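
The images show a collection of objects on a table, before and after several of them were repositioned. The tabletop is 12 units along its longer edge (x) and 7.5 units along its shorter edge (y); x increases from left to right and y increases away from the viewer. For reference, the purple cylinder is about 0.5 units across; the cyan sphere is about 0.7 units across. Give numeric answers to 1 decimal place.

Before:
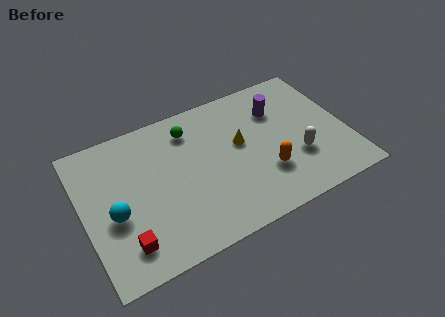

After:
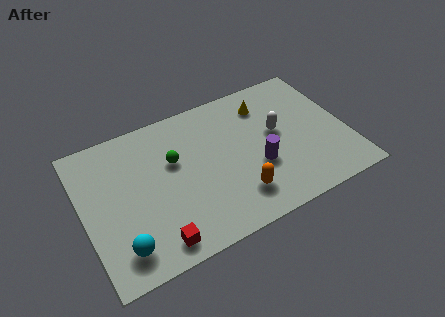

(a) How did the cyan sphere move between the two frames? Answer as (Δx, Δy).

(0.1, -1.7)

From the two frames, the cyan sphere sits at roughly (1.3, 3.1) before and (1.4, 1.4) after.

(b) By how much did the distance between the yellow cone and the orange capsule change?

+2.4

They were about 2.2 units apart before and 4.6 after — 2.4 units further apart.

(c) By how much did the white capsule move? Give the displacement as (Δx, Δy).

(-0.7, 1.7)

The white capsule started near (9.6, 2.5) and ended near (8.9, 4.2).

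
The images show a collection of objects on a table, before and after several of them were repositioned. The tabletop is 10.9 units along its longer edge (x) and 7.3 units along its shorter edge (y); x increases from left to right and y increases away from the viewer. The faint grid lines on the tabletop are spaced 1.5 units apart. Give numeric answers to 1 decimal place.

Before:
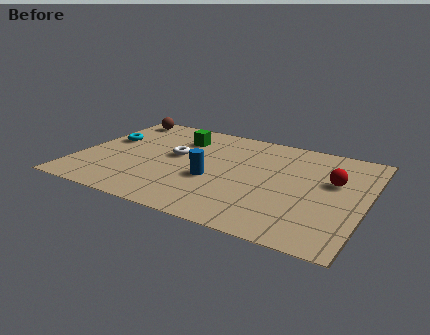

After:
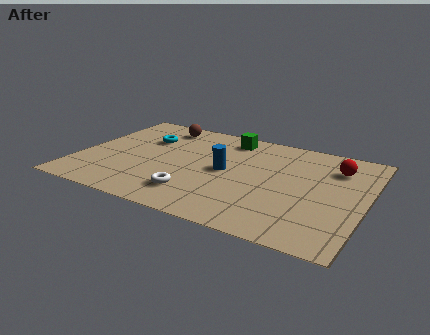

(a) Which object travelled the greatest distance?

the white torus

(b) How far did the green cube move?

1.9

The green cube moved from about (3.6, 5.5) to (5.4, 6.2), a distance of √(1.8² + 0.7²) ≈ 1.9.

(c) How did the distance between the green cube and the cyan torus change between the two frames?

+0.4

The distance was about 2.9 in the first image and 3.3 in the second, so they moved 0.4 units further apart.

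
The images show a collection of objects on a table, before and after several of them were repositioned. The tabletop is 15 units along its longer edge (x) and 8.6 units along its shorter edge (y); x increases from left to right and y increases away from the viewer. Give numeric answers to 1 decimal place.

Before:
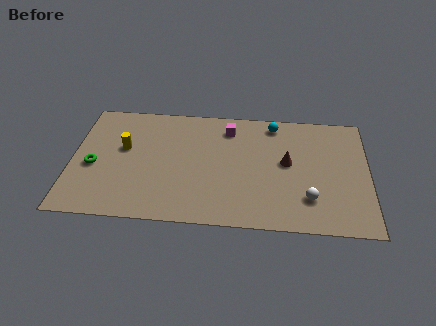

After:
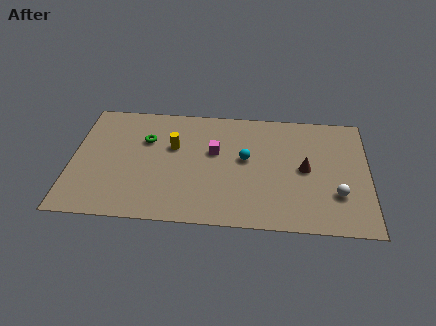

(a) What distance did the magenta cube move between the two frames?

1.9

The magenta cube was near (7.9, 7.0) before and (7.2, 5.2) after, so it travelled √(0.7² + 1.8²) ≈ 1.9 units.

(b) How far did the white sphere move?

1.5

From (12.0, 2.2) to (13.4, 2.6), the white sphere covered √(1.4² + 0.4²) ≈ 1.5 units.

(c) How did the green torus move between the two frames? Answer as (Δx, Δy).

(2.6, 2.1)

The green torus started near (1.1, 3.7) and ended near (3.7, 5.8).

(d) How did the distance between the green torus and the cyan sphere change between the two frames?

-4.7

Before: roughly 9.9 units apart; after: 5.2. That's 4.7 units closer together.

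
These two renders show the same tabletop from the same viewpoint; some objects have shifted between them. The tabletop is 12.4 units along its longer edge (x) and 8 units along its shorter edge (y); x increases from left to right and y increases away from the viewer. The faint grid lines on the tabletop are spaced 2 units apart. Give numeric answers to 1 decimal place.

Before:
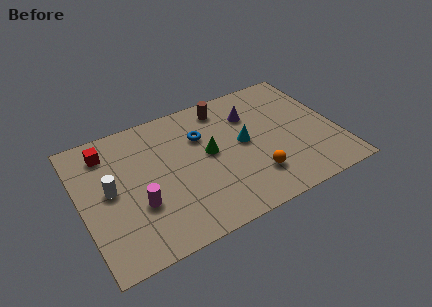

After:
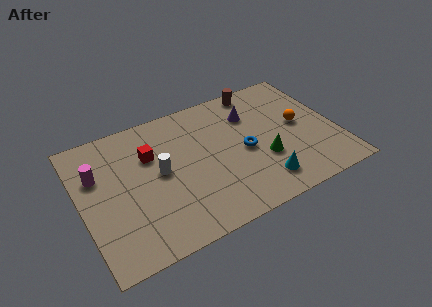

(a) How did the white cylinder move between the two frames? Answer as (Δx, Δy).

(2.4, 0.0)

The white cylinder started near (1.4, 4.2) and ended near (3.8, 4.2).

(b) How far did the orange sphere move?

3.4

The orange sphere was near (8.1, 2.0) before and (10.7, 4.2) after, so it travelled √(2.6² + 2.2²) ≈ 3.4 units.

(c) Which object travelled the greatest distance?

the orange sphere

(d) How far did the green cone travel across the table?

2.9

The green cone was near (6.2, 4.3) before and (8.7, 2.8) after, so it travelled √(2.5² + 1.5²) ≈ 2.9 units.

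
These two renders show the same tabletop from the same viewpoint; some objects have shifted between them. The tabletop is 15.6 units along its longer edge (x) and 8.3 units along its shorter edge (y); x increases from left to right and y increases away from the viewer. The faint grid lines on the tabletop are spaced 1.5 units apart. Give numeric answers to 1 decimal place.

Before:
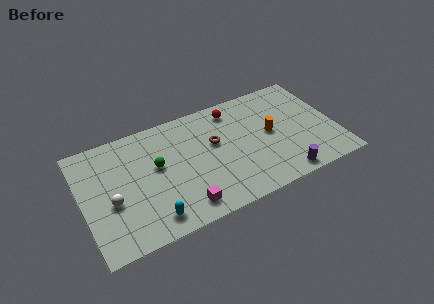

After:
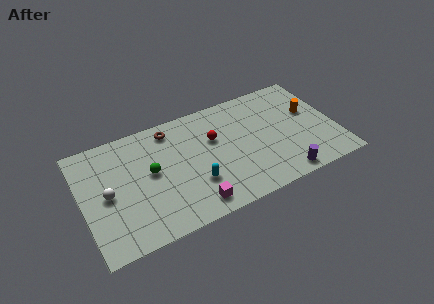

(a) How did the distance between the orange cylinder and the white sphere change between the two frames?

+2.8

Before: roughly 9.9 units apart; after: 12.7. That's 2.8 units further apart.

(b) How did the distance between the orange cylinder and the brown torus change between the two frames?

+5.3

The distance was about 3.5 in the first image and 8.8 in the second, so they moved 5.3 units further apart.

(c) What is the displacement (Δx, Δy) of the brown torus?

(-2.5, 2.1)

The brown torus started near (8.2, 5.0) and ended near (5.7, 7.1).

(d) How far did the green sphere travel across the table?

0.5

From (4.6, 4.8) to (4.2, 4.5), the green sphere covered √(0.4² + 0.3²) ≈ 0.5 units.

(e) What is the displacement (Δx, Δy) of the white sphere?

(-0.2, 0.6)

From the two frames, the white sphere sits at roughly (1.7, 3.4) before and (1.5, 4.0) after.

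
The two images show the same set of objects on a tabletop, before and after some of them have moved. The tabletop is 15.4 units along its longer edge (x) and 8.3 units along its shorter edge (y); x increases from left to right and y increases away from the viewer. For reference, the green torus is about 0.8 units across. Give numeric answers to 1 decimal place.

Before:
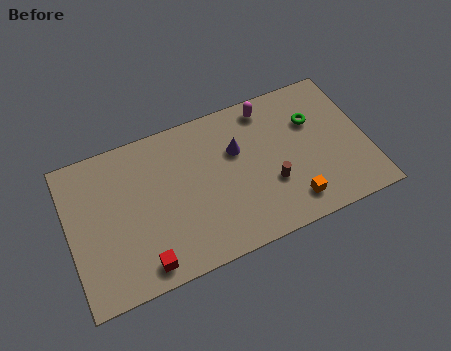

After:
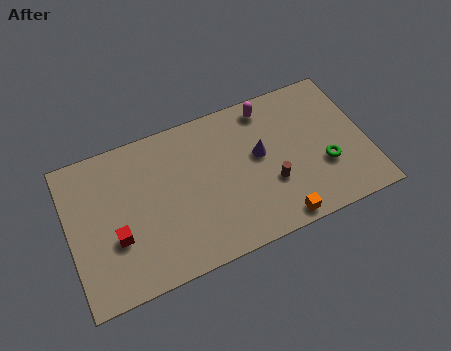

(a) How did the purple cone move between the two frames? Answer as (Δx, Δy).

(1.1, -0.7)

From the two frames, the purple cone sits at roughly (8.8, 5.4) before and (9.9, 4.7) after.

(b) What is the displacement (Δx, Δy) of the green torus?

(0.3, -2.7)

The green torus started near (12.8, 5.6) and ended near (13.1, 2.9).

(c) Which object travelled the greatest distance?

the green torus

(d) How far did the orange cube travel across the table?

1.1

The orange cube moved from about (11.2, 1.5) to (10.4, 0.8), a distance of √(0.8² + 0.7²) ≈ 1.1.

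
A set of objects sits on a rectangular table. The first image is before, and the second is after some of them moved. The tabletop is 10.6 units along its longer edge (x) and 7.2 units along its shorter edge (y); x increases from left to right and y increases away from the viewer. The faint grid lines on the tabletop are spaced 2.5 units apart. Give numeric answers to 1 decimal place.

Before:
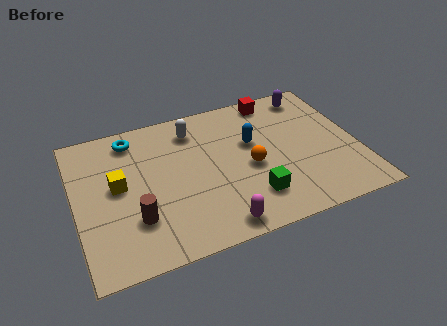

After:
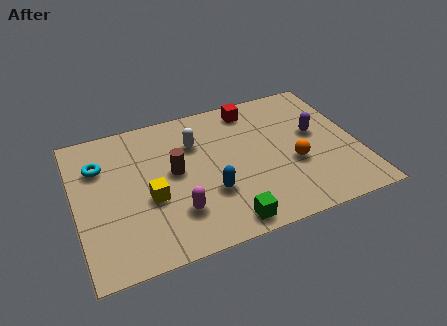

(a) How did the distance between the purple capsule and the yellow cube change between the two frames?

-1.4

The distance was about 7.9 in the first image and 6.5 in the second, so they moved 1.4 units closer together.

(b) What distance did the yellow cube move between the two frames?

1.5

The yellow cube moved from about (1.6, 3.9) to (2.7, 2.9), a distance of √(1.1² + 1.0²) ≈ 1.5.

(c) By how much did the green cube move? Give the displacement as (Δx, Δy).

(-1.1, -0.9)

From the two frames, the green cube sits at roughly (6.4, 1.7) before and (5.3, 0.8) after.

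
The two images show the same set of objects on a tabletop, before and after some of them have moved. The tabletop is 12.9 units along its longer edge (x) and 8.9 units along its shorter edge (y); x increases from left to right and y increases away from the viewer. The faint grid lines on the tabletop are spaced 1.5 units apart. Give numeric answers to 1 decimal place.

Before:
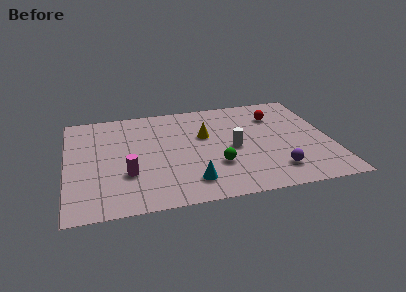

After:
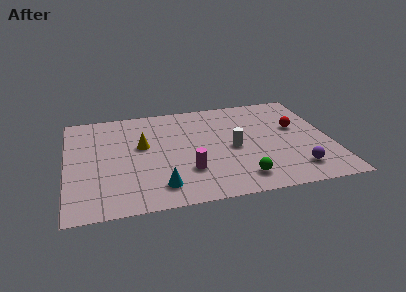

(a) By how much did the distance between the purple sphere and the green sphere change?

-0.3

They were about 3.0 units apart before and 2.7 after — 0.3 units closer together.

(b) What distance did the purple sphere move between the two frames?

1.0

The purple sphere moved from about (10.0, 1.8) to (11.0, 1.7), a distance of √(1.0² + 0.1²) ≈ 1.0.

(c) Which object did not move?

the white cylinder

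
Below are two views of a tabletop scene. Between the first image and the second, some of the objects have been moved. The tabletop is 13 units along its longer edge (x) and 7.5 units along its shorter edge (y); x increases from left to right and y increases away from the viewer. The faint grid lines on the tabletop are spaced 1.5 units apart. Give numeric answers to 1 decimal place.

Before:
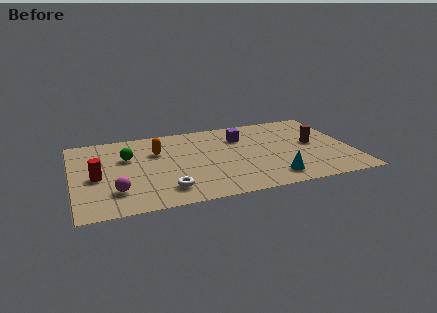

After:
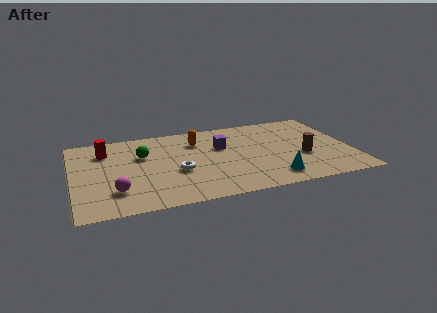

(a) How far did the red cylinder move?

2.4

The red cylinder moved from about (1.1, 3.4) to (1.6, 5.7), a distance of √(0.5² + 2.3²) ≈ 2.4.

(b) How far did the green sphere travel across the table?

0.7

The green sphere was near (2.6, 4.9) before and (3.3, 4.9) after, so it travelled √(0.7² + 0.0²) ≈ 0.7 units.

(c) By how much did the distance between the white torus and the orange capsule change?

-0.8

The distance was about 3.6 in the first image and 2.8 in the second, so they moved 0.8 units closer together.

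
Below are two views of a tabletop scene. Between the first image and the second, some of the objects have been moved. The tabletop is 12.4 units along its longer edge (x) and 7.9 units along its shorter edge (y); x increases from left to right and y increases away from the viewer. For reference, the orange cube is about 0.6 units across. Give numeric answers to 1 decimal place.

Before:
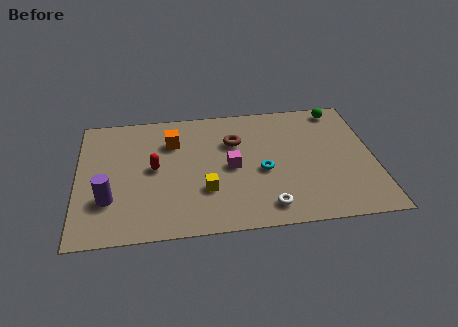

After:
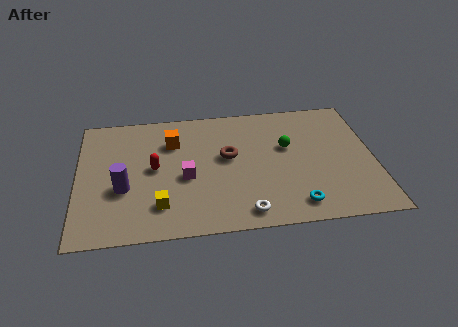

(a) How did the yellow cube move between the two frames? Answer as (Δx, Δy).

(-1.9, -0.7)

The yellow cube started near (5.3, 2.5) and ended near (3.4, 1.8).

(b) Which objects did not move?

the red capsule and the orange cube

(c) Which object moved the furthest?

the green sphere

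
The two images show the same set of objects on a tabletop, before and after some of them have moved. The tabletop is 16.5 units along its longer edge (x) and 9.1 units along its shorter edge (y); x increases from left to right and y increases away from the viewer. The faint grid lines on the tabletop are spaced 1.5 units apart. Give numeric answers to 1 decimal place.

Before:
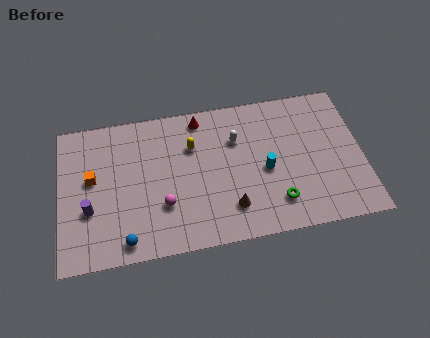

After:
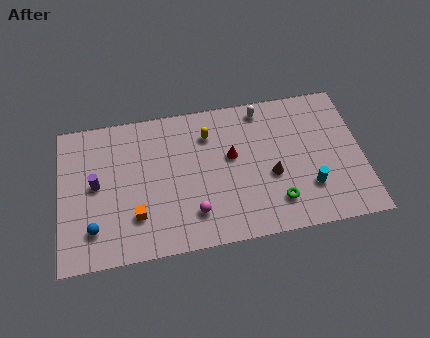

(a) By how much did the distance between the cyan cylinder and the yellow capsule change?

+2.3

They were about 4.5 units apart before and 6.8 after — 2.3 units further apart.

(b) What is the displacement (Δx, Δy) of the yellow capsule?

(0.9, 0.6)

The yellow capsule started near (7.3, 6.3) and ended near (8.2, 6.9).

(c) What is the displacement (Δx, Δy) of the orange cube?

(2.3, -2.7)

The orange cube started near (1.8, 5.2) and ended near (4.1, 2.5).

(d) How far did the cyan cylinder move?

2.7

The cyan cylinder moved from about (11.2, 4.1) to (13.5, 2.6), a distance of √(2.3² + 1.5²) ≈ 2.7.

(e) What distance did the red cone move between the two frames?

3.1

The red cone was near (7.8, 8.0) before and (9.4, 5.3) after, so it travelled √(1.6² + 2.7²) ≈ 3.1 units.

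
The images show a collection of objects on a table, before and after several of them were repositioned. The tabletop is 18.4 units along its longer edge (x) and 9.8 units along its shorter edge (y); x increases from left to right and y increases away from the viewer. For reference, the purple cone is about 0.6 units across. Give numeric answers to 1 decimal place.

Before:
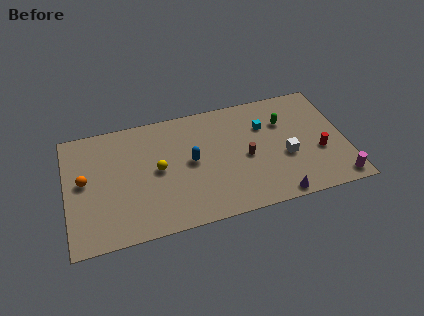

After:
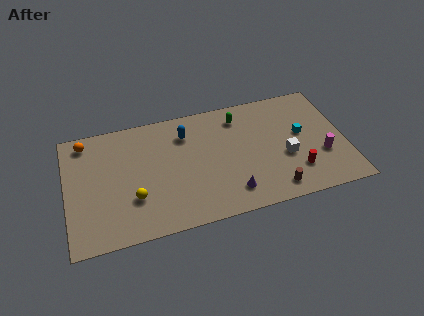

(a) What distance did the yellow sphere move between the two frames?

2.5

The yellow sphere moved from about (6.0, 5.0) to (4.3, 3.1), a distance of √(1.7² + 1.9²) ≈ 2.5.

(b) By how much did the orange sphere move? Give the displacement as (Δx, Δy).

(0.2, 3.2)

The orange sphere was at about (1.2, 5.3) and moved to about (1.4, 8.5).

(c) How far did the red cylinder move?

2.0

The red cylinder moved from about (16.6, 3.7) to (15.0, 2.5), a distance of √(1.6² + 1.2²) ≈ 2.0.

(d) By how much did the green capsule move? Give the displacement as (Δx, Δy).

(-2.9, 1.2)

The green capsule started near (14.5, 6.8) and ended near (11.6, 8.0).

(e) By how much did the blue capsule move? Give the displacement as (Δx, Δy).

(-0.2, 2.4)

The blue capsule started near (8.2, 5.1) and ended near (8.0, 7.5).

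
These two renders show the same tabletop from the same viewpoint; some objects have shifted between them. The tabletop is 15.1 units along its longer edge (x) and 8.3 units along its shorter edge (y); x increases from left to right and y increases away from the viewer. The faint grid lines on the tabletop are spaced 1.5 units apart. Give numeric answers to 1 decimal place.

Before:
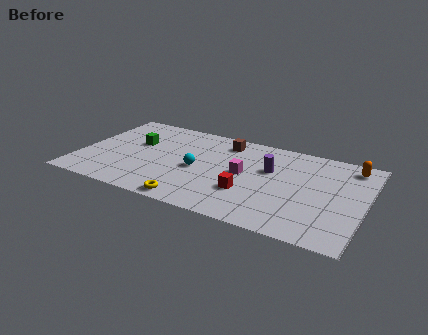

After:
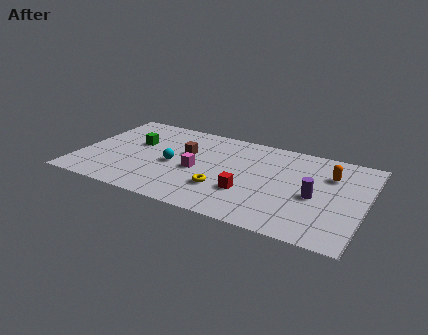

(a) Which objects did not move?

the red cube and the green cube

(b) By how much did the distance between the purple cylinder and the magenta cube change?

+4.6

The distance was about 1.6 in the first image and 6.2 in the second, so they moved 4.6 units further apart.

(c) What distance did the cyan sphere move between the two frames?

1.3

From (6.3, 3.8) to (5.0, 3.8), the cyan sphere covered √(1.3² + 0.0²) ≈ 1.3 units.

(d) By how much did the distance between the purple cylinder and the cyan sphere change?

+3.5

Before: roughly 4.0 units apart; after: 7.5. That's 3.5 units further apart.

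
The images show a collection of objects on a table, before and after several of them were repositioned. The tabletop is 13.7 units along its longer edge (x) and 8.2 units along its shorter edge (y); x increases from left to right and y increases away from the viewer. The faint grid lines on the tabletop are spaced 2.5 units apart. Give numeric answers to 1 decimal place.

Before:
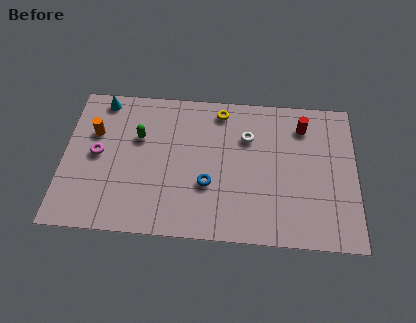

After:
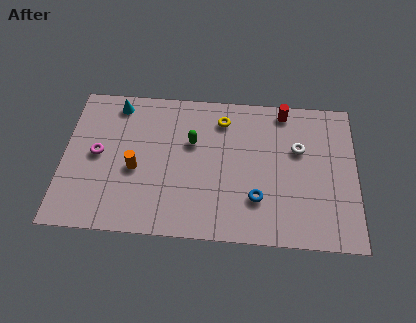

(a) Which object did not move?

the magenta torus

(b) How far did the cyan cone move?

0.7

The cyan cone was near (1.7, 7.3) before and (2.4, 7.1) after, so it travelled √(0.7² + 0.2²) ≈ 0.7 units.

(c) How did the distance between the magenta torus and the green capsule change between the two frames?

+2.3

Before: roughly 2.2 units apart; after: 4.5. That's 2.3 units further apart.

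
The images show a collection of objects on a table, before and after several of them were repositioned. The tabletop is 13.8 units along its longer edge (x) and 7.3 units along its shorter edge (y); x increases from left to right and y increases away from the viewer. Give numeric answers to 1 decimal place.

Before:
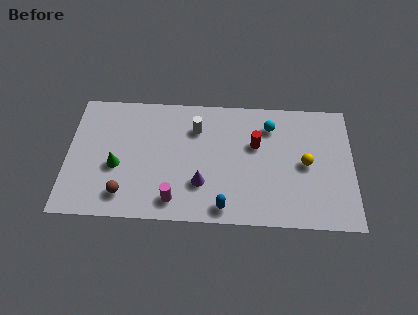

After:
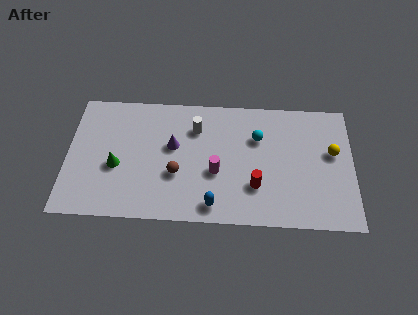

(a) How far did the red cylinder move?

2.4

The red cylinder moved from about (9.1, 4.6) to (9.1, 2.2), a distance of √(0.0² + 2.4²) ≈ 2.4.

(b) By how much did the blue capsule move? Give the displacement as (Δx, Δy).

(-0.5, 0.1)

The blue capsule was at about (7.6, 0.9) and moved to about (7.1, 1.0).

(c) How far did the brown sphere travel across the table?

2.8

The brown sphere was near (2.8, 1.4) before and (5.3, 2.7) after, so it travelled √(2.5² + 1.3²) ≈ 2.8 units.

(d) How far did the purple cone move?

2.5

From (6.5, 2.2) to (5.1, 4.3), the purple cone covered √(1.4² + 2.1²) ≈ 2.5 units.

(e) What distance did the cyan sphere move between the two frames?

0.9

The cyan sphere moved from about (9.8, 5.7) to (9.2, 5.0), a distance of √(0.6² + 0.7²) ≈ 0.9.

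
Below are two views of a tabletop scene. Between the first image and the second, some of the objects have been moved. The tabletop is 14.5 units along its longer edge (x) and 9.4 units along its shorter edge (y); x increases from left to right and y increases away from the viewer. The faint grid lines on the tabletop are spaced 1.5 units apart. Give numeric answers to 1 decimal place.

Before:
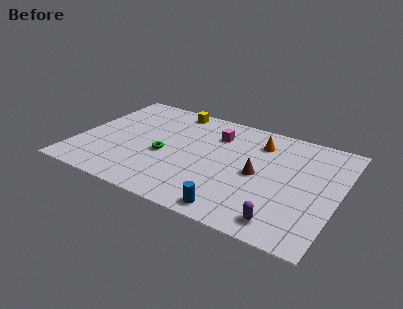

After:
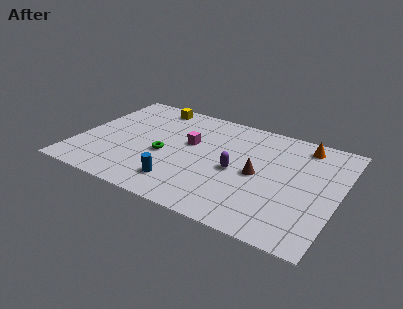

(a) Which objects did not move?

the brown cone and the green torus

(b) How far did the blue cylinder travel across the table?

3.3

From (9.3, 1.0) to (6.1, 1.9), the blue cylinder covered √(3.2² + 0.9²) ≈ 3.3 units.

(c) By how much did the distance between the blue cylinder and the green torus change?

-2.9

The distance was about 5.3 in the first image and 2.4 in the second, so they moved 2.9 units closer together.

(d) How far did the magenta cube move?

1.9

From (7.4, 7.0) to (6.1, 5.6), the magenta cube covered √(1.3² + 1.4²) ≈ 1.9 units.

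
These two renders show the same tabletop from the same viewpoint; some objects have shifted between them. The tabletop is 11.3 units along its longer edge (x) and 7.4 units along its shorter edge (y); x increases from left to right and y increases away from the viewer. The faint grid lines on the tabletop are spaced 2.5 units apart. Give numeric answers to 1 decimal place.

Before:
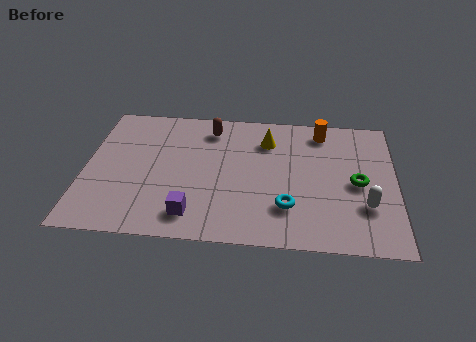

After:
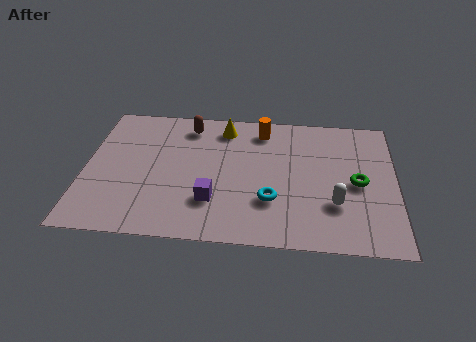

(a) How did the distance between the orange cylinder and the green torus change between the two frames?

+1.3

They were about 3.1 units apart before and 4.4 after — 1.3 units further apart.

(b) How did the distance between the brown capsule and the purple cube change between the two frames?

-0.6

They were about 4.8 units apart before and 4.2 after — 0.6 units closer together.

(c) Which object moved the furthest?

the orange cylinder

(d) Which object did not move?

the green torus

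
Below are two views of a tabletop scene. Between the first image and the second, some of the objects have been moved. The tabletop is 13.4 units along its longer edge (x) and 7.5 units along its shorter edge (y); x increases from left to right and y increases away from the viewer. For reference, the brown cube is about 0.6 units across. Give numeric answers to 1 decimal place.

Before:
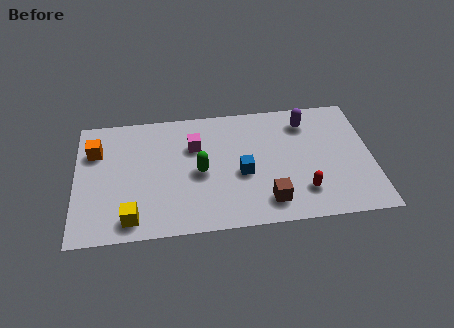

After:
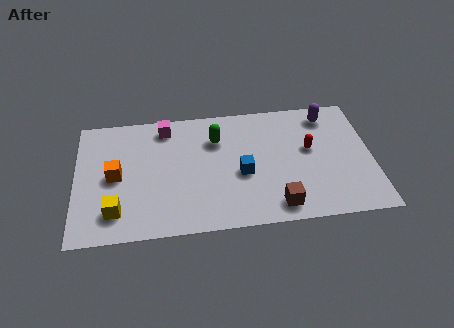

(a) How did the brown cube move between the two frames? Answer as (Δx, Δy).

(0.4, -0.3)

The brown cube was at about (8.6, 1.4) and moved to about (9.0, 1.1).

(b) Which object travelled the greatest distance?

the red capsule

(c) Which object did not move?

the blue cube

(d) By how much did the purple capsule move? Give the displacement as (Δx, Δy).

(1.0, 0.3)

The purple capsule started near (10.5, 6.0) and ended near (11.5, 6.3).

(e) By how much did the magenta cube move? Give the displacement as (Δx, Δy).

(-1.3, 1.3)

From the two frames, the magenta cube sits at roughly (5.4, 5.1) before and (4.1, 6.4) after.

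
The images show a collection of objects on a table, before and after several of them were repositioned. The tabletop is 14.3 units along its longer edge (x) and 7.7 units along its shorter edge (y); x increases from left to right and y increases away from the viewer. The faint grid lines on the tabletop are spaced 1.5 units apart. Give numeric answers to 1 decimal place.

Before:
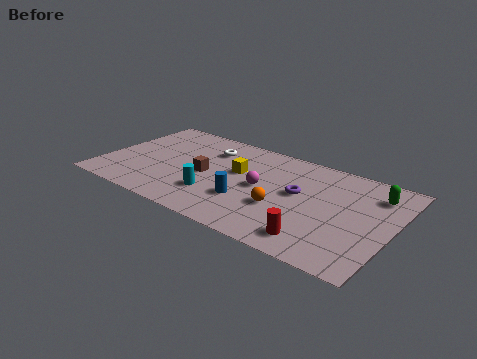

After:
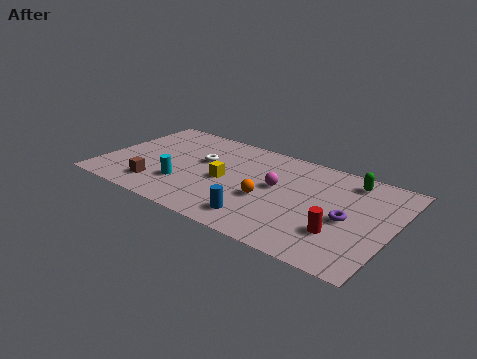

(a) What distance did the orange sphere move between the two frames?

0.9

From (9.1, 2.8) to (8.3, 3.1), the orange sphere covered √(0.8² + 0.3²) ≈ 0.9 units.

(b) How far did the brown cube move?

2.9

The brown cube moved from about (5.1, 3.6) to (3.0, 1.6), a distance of √(2.1² + 2.0²) ≈ 2.9.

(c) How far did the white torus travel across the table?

1.1

From (4.9, 5.8) to (4.7, 4.7), the white torus covered √(0.2² + 1.1²) ≈ 1.1 units.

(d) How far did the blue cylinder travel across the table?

1.4

The blue cylinder was near (7.4, 2.5) before and (8.2, 1.4) after, so it travelled √(0.8² + 1.1²) ≈ 1.4 units.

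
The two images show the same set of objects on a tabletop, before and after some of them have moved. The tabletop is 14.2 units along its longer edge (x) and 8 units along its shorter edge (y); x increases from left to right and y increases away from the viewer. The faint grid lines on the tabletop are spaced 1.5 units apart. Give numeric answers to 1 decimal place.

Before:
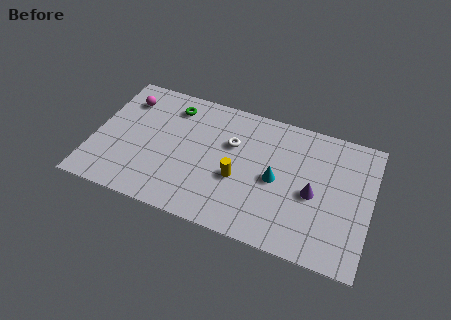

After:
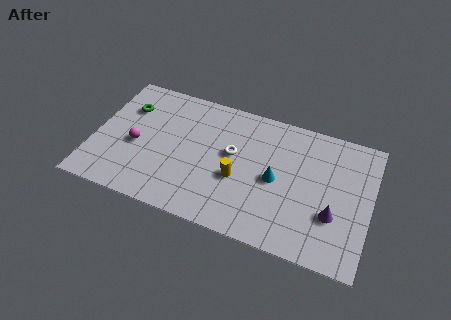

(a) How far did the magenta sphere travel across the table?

2.8

The magenta sphere moved from about (1.4, 6.2) to (2.2, 3.5), a distance of √(0.8² + 2.7²) ≈ 2.8.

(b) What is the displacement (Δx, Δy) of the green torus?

(-2.3, -0.8)

The green torus was at about (3.8, 6.5) and moved to about (1.5, 5.7).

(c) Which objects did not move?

the cyan cone and the yellow cylinder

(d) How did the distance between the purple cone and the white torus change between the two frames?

+1.0

Before: roughly 4.6 units apart; after: 5.6. That's 1.0 units further apart.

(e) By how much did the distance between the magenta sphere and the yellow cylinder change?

-1.5

The distance was about 6.8 in the first image and 5.3 in the second, so they moved 1.5 units closer together.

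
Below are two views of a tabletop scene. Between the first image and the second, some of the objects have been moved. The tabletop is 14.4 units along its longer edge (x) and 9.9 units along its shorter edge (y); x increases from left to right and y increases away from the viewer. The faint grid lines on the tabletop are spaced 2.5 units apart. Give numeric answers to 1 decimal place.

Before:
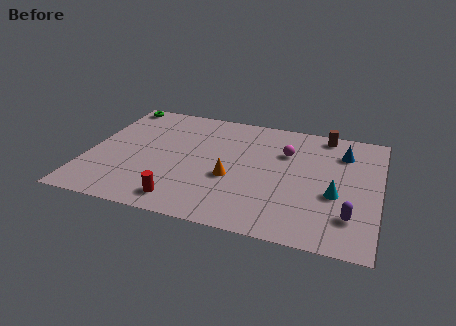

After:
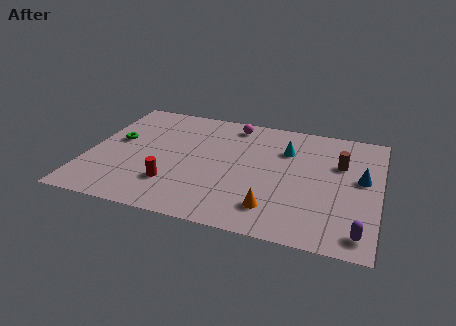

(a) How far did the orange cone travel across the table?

2.9

The orange cone was near (7.2, 3.9) before and (9.4, 2.0) after, so it travelled √(2.2² + 1.9²) ≈ 2.9 units.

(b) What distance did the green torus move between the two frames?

3.4

The green torus was near (0.9, 9.0) before and (1.3, 5.6) after, so it travelled √(0.4² + 3.4²) ≈ 3.4 units.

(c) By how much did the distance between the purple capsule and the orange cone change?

-1.8

The distance was about 6.1 in the first image and 4.3 in the second, so they moved 1.8 units closer together.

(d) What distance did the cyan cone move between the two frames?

4.0

The cyan cone was near (12.3, 3.9) before and (9.7, 7.0) after, so it travelled √(2.6² + 3.1²) ≈ 4.0 units.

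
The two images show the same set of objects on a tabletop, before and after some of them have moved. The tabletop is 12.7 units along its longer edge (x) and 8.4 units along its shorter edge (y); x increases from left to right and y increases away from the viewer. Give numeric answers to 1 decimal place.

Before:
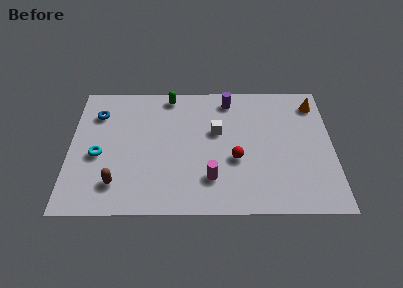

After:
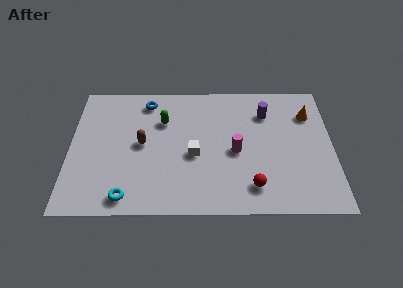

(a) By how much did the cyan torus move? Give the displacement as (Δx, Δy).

(1.4, -2.6)

The cyan torus started near (1.4, 3.6) and ended near (2.8, 1.0).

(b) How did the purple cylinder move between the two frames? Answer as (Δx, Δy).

(1.8, -0.9)

From the two frames, the purple cylinder sits at roughly (7.7, 7.2) before and (9.5, 6.3) after.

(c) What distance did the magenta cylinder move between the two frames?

2.1

From (6.8, 2.1) to (8.0, 3.8), the magenta cylinder covered √(1.2² + 1.7²) ≈ 2.1 units.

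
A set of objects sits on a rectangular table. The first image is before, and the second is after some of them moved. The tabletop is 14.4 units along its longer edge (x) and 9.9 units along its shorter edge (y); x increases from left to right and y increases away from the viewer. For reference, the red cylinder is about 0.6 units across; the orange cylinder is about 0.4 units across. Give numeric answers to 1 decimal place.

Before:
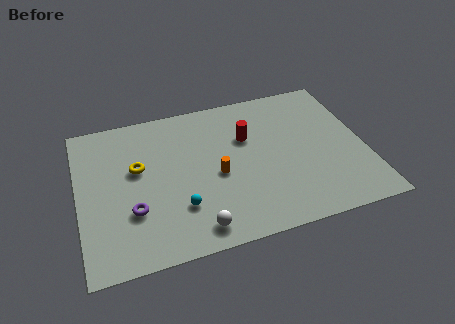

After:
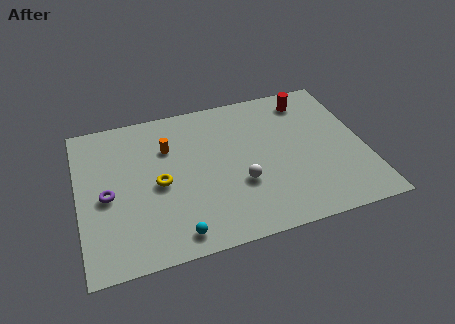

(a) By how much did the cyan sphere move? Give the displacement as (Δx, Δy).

(-0.3, -1.6)

The cyan sphere started near (4.9, 2.8) and ended near (4.6, 1.2).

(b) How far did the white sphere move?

3.3

The white sphere moved from about (5.6, 1.3) to (8.0, 3.5), a distance of √(2.4² + 2.2²) ≈ 3.3.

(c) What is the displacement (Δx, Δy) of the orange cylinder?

(-2.3, 2.5)

The orange cylinder started near (6.9, 4.4) and ended near (4.6, 6.9).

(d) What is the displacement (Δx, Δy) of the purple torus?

(-1.2, 1.3)

The purple torus was at about (2.6, 3.2) and moved to about (1.4, 4.5).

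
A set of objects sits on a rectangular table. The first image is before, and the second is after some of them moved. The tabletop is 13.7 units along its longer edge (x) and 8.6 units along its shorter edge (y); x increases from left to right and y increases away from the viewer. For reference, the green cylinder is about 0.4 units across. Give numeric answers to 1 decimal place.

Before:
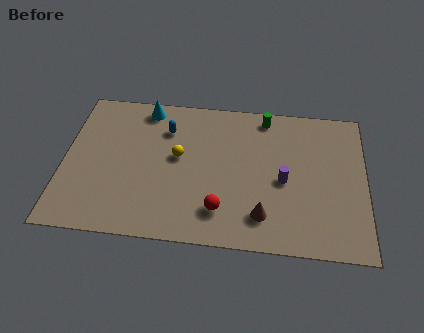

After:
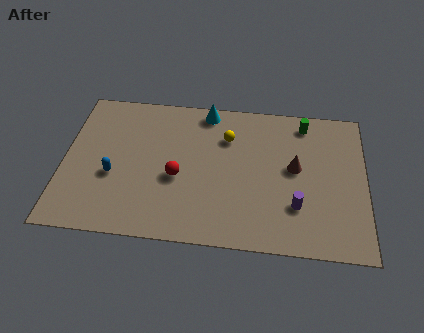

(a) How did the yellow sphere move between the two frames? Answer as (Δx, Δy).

(2.2, 1.4)

The yellow sphere started near (5.2, 4.8) and ended near (7.4, 6.2).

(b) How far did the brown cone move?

3.2

The brown cone moved from about (9.1, 1.8) to (10.5, 4.7), a distance of √(1.4² + 2.9²) ≈ 3.2.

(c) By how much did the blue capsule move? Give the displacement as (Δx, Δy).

(-2.3, -3.0)

The blue capsule was at about (4.6, 6.4) and moved to about (2.3, 3.4).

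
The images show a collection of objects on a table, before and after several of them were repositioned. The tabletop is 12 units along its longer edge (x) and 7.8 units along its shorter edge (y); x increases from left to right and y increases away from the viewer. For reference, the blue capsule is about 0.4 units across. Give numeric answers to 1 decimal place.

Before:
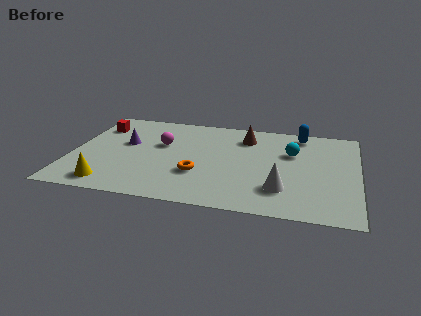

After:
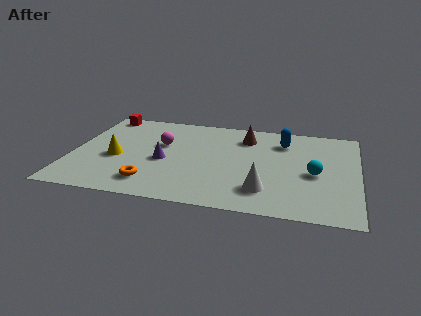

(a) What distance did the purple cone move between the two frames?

2.1

The purple cone was near (2.2, 4.6) before and (3.9, 3.4) after, so it travelled √(1.7² + 1.2²) ≈ 2.1 units.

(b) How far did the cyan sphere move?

1.9

The cyan sphere was near (9.2, 5.1) before and (10.2, 3.5) after, so it travelled √(1.0² + 1.6²) ≈ 1.9 units.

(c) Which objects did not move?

the magenta sphere and the brown cone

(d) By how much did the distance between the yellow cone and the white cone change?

-0.7

Before: roughly 7.2 units apart; after: 6.5. That's 0.7 units closer together.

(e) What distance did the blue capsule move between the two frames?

1.1

The blue capsule moved from about (9.5, 6.8) to (8.8, 6.0), a distance of √(0.7² + 0.8²) ≈ 1.1.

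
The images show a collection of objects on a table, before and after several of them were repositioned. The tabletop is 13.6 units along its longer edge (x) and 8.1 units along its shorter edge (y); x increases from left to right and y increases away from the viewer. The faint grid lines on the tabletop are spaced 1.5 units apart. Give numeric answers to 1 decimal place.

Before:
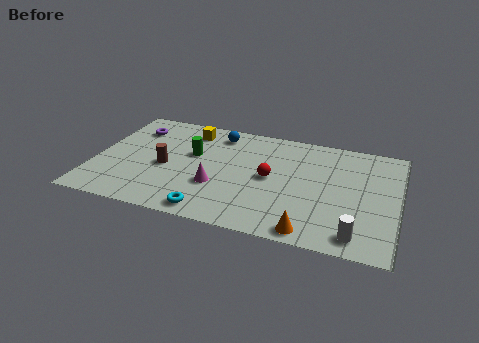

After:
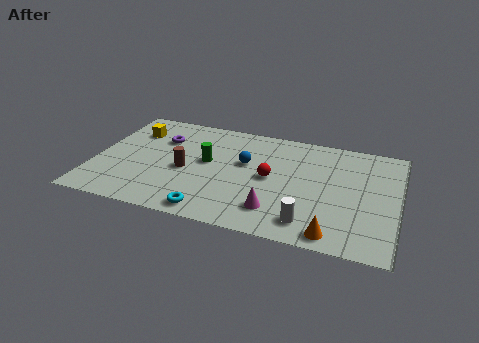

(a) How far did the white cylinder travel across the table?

2.1

From (11.9, 1.1) to (9.8, 1.4), the white cylinder covered √(2.1² + 0.3²) ≈ 2.1 units.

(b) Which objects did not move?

the cyan torus and the red sphere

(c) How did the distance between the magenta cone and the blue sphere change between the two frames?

-0.5

Before: roughly 4.0 units apart; after: 3.5. That's 0.5 units closer together.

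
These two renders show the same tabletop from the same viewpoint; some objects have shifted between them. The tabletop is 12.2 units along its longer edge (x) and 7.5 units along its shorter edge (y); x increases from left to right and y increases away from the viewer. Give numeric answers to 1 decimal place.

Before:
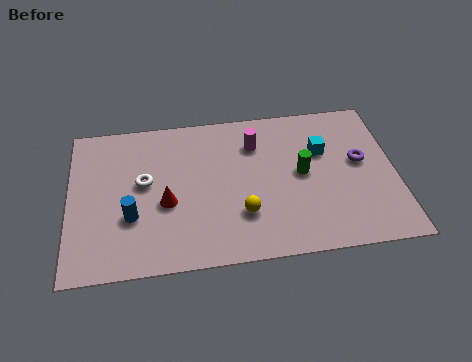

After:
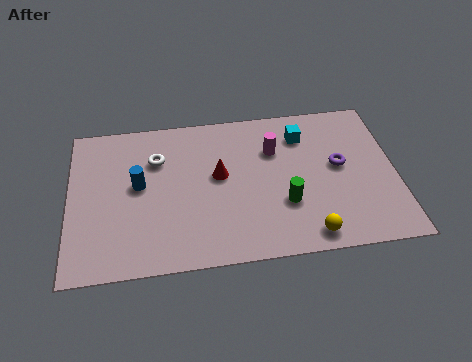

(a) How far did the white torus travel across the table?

1.2

The white torus was near (2.8, 4.2) before and (3.3, 5.3) after, so it travelled √(0.5² + 1.1²) ≈ 1.2 units.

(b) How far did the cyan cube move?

1.1

The cyan cube moved from about (9.5, 4.9) to (8.8, 5.8), a distance of √(0.7² + 0.9²) ≈ 1.1.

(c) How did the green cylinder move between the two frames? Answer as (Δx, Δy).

(-0.7, -1.4)

The green cylinder started near (8.7, 3.9) and ended near (8.0, 2.5).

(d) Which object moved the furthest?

the yellow sphere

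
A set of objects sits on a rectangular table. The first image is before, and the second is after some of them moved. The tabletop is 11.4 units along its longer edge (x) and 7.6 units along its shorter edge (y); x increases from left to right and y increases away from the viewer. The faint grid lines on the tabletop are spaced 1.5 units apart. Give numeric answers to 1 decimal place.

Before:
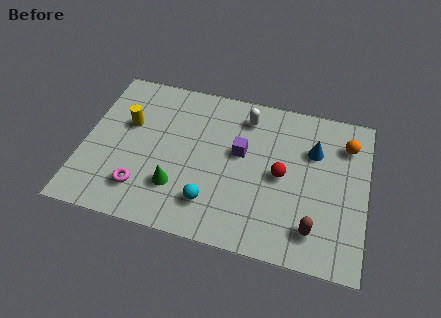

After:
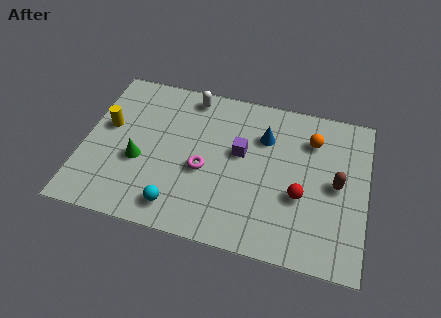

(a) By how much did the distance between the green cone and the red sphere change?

+2.1

Before: roughly 4.4 units apart; after: 6.5. That's 2.1 units further apart.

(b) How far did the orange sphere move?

1.4

From (10.5, 5.8) to (9.1, 5.7), the orange sphere covered √(1.4² + 0.1²) ≈ 1.4 units.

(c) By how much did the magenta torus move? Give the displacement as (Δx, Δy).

(2.4, 1.5)

The magenta torus started near (2.5, 1.7) and ended near (4.9, 3.2).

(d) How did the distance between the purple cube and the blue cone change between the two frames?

-1.7

They were about 3.0 units apart before and 1.3 after — 1.7 units closer together.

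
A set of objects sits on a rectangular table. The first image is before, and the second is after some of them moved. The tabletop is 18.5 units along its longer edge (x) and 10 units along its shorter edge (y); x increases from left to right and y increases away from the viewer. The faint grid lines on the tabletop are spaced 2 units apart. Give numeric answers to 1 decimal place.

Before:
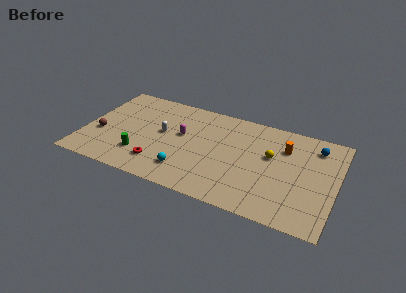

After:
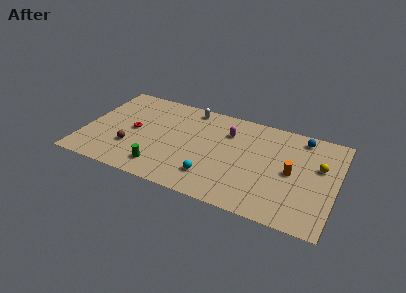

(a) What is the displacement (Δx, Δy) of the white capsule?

(1.7, 3.4)

The white capsule started near (5.7, 5.5) and ended near (7.4, 8.9).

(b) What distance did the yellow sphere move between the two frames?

3.5

The yellow sphere moved from about (13.7, 6.0) to (17.2, 6.2), a distance of √(3.5² + 0.2²) ≈ 3.5.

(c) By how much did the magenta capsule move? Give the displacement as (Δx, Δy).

(3.3, 1.5)

From the two frames, the magenta capsule sits at roughly (7.1, 5.8) before and (10.4, 7.3) after.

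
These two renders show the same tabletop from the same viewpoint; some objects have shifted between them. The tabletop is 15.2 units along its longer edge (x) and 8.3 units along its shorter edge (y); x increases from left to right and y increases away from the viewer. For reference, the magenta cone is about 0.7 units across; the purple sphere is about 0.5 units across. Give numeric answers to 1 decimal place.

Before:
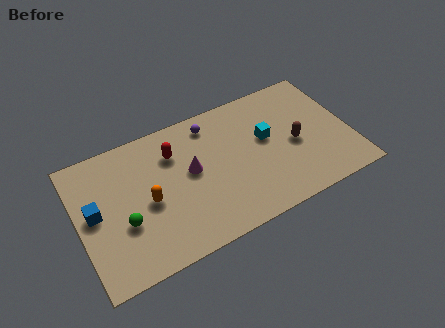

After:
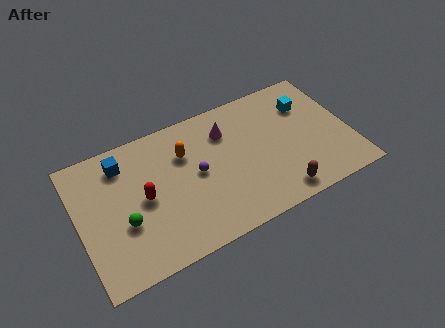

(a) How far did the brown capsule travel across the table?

3.0

From (12.1, 3.8) to (10.8, 1.1), the brown capsule covered √(1.3² + 2.7²) ≈ 3.0 units.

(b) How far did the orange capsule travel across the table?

3.0

The orange capsule moved from about (3.8, 3.8) to (6.1, 5.8), a distance of √(2.3² + 2.0²) ≈ 3.0.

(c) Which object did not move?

the green sphere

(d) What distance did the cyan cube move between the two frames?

2.8

The cyan cube moved from about (10.6, 4.8) to (13.1, 6.0), a distance of √(2.5² + 1.2²) ≈ 2.8.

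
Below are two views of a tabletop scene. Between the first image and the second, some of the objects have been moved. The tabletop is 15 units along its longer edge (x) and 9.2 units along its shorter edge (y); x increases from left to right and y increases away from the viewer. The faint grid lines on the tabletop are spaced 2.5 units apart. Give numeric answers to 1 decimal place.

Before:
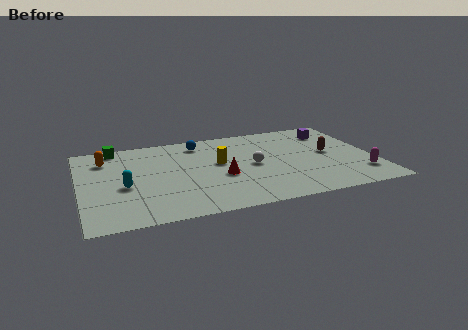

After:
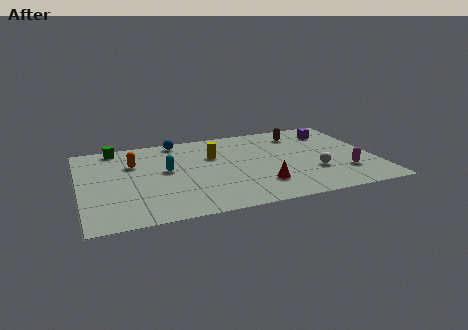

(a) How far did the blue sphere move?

1.3

The blue sphere was near (6.3, 7.7) before and (5.2, 8.3) after, so it travelled √(1.1² + 0.6²) ≈ 1.3 units.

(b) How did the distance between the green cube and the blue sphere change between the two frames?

-1.1

The distance was about 4.3 in the first image and 3.2 in the second, so they moved 1.1 units closer together.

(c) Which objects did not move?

the green cube and the purple cube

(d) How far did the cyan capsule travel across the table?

2.5

The cyan capsule was near (2.2, 3.9) before and (4.4, 5.1) after, so it travelled √(2.2² + 1.2²) ≈ 2.5 units.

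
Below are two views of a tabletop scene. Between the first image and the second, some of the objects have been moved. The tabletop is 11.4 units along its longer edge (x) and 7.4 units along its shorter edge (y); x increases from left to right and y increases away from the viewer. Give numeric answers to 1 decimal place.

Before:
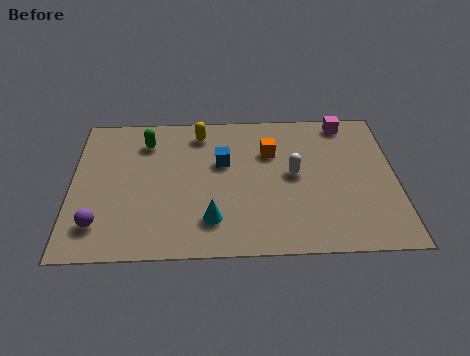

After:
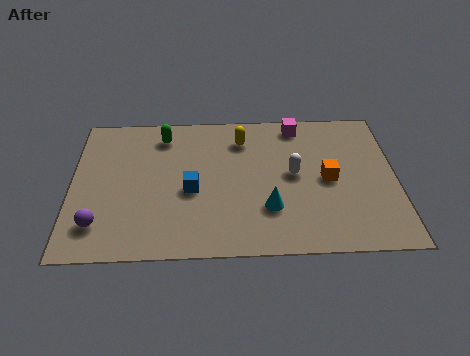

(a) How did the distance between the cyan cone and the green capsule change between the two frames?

+0.7

The distance was about 4.7 in the first image and 5.4 in the second, so they moved 0.7 units further apart.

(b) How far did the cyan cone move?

2.1

From (4.9, 1.7) to (6.9, 2.2), the cyan cone covered √(2.0² + 0.5²) ≈ 2.1 units.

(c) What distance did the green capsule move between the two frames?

0.7

The green capsule was near (2.6, 5.8) before and (3.2, 6.1) after, so it travelled √(0.6² + 0.3²) ≈ 0.7 units.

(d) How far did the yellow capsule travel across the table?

1.6

The yellow capsule moved from about (4.5, 6.2) to (6.0, 5.8), a distance of √(1.5² + 0.4²) ≈ 1.6.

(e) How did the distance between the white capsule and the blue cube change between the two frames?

+1.1

They were about 2.6 units apart before and 3.7 after — 1.1 units further apart.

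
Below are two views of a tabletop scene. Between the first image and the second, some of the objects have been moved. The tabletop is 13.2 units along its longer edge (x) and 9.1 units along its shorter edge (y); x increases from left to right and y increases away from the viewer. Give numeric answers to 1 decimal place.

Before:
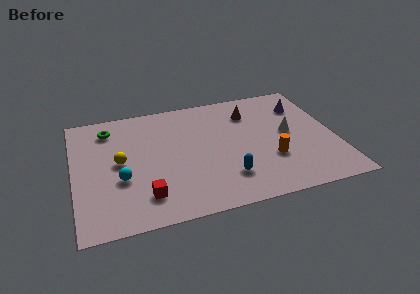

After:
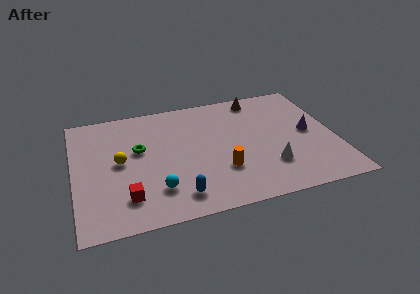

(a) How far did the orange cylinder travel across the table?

2.5

The orange cylinder was near (9.8, 3.0) before and (7.3, 2.8) after, so it travelled √(2.5² + 0.2²) ≈ 2.5 units.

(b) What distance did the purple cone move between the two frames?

2.2

From (11.8, 6.8) to (11.9, 4.6), the purple cone covered √(0.1² + 2.2²) ≈ 2.2 units.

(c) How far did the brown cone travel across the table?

1.2

From (9.1, 6.9) to (9.6, 8.0), the brown cone covered √(0.5² + 1.1²) ≈ 1.2 units.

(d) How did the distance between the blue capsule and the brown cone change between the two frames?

+3.0

Before: roughly 5.0 units apart; after: 8.0. That's 3.0 units further apart.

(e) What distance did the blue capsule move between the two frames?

2.6

From (7.5, 2.2) to (5.0, 1.5), the blue capsule covered √(2.5² + 0.7²) ≈ 2.6 units.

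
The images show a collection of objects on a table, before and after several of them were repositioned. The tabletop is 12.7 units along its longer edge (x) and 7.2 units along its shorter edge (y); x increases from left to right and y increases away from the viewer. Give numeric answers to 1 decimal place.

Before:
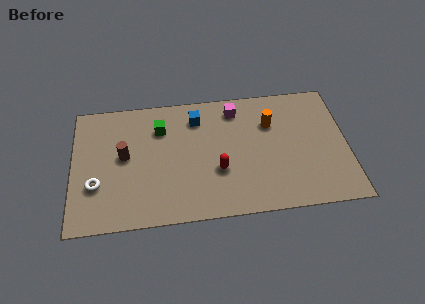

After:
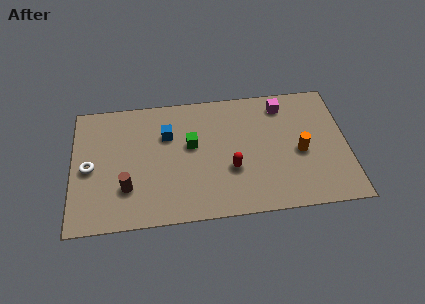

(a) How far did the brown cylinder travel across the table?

1.8

The brown cylinder moved from about (2.4, 3.9) to (2.5, 2.1), a distance of √(0.1² + 1.8²) ≈ 1.8.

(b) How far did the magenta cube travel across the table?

2.2

From (7.6, 6.0) to (9.8, 6.0), the magenta cube covered √(2.2² + 0.0²) ≈ 2.2 units.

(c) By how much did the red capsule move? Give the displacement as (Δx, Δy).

(0.6, 0.0)

From the two frames, the red capsule sits at roughly (6.7, 2.6) before and (7.3, 2.6) after.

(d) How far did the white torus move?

1.0

The white torus moved from about (1.1, 2.4) to (0.8, 3.4), a distance of √(0.3² + 1.0²) ≈ 1.0.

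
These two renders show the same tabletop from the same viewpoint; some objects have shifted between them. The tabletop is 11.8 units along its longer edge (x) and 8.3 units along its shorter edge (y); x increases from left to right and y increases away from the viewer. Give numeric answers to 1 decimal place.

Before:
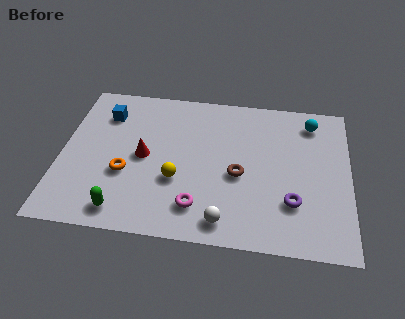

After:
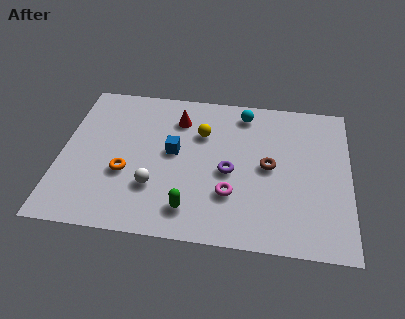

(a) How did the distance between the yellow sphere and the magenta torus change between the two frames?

+1.9

They were about 1.6 units apart before and 3.5 after — 1.9 units further apart.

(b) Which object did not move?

the orange torus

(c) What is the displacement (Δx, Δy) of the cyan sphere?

(-2.8, 0.2)

The cyan sphere started near (10.2, 6.9) and ended near (7.4, 7.1).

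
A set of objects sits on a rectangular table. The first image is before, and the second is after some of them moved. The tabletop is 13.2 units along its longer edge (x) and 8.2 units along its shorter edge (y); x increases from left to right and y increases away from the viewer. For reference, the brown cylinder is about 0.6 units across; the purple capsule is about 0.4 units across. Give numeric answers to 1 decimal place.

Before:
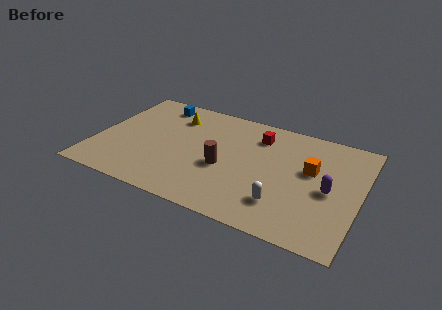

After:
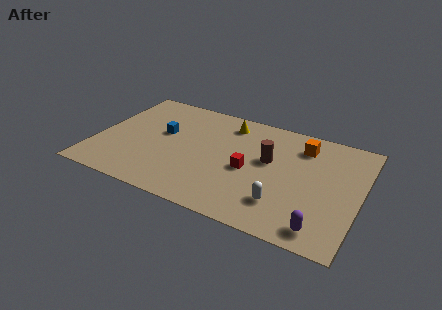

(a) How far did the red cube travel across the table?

2.7

The red cube was near (7.9, 6.4) before and (7.7, 3.7) after, so it travelled √(0.2² + 2.7²) ≈ 2.7 units.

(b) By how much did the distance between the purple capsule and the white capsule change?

-0.6

Before: roughly 2.8 units apart; after: 2.2. That's 0.6 units closer together.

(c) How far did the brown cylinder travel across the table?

2.5

The brown cylinder moved from about (6.5, 3.4) to (8.6, 4.8), a distance of √(2.1² + 1.4²) ≈ 2.5.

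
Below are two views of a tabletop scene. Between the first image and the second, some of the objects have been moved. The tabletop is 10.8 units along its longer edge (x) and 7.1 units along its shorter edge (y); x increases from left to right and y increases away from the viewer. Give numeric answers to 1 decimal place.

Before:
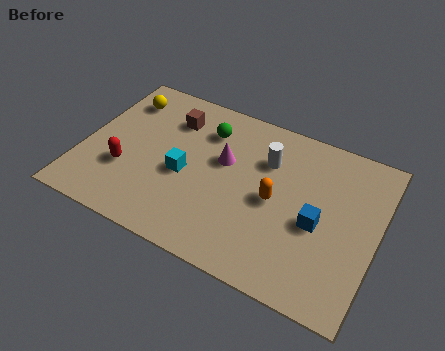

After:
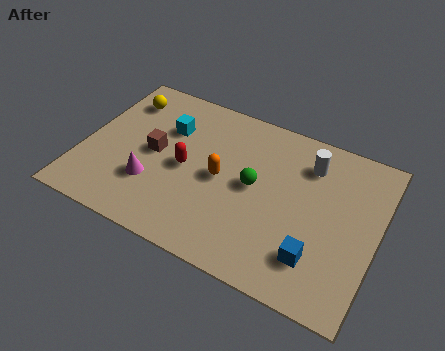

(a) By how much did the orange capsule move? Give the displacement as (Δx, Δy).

(-2.0, 0.1)

The orange capsule started near (7.1, 3.4) and ended near (5.1, 3.5).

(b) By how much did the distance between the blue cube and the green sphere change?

-1.8

They were about 5.0 units apart before and 3.2 after — 1.8 units closer together.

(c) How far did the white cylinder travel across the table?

1.6

The white cylinder was near (6.6, 5.0) before and (8.1, 5.5) after, so it travelled √(1.5² + 0.5²) ≈ 1.6 units.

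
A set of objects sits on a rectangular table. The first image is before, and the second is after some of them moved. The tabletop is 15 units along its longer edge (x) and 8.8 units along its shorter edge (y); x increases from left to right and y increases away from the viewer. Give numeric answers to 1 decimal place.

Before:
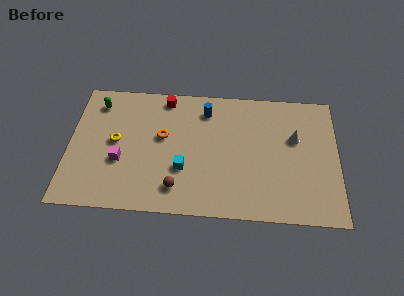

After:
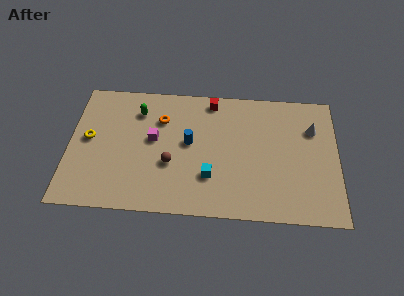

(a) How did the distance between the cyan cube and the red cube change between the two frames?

+0.3

They were about 4.9 units apart before and 5.2 after — 0.3 units further apart.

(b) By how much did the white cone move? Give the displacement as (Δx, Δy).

(1.0, 0.7)

From the two frames, the white cone sits at roughly (12.6, 5.5) before and (13.6, 6.2) after.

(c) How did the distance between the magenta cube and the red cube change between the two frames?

-0.8

They were about 5.1 units apart before and 4.3 after — 0.8 units closer together.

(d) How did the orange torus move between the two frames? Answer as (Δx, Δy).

(-0.1, 1.2)

The orange torus was at about (5.2, 5.1) and moved to about (5.1, 6.3).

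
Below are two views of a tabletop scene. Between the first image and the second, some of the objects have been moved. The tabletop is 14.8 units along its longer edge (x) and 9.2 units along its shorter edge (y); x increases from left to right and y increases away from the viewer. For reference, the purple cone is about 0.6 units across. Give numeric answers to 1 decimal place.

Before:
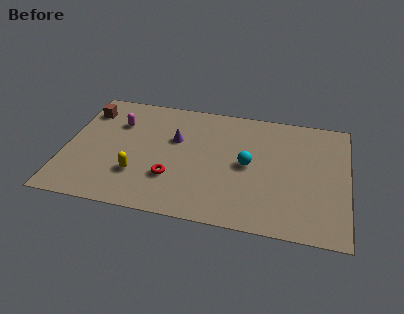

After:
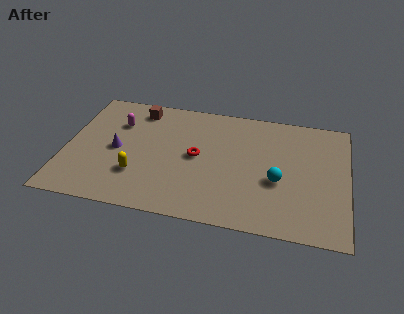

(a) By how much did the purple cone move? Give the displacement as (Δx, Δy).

(-3.0, -1.4)

The purple cone started near (5.7, 5.8) and ended near (2.7, 4.4).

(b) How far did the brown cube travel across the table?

2.8

The brown cube moved from about (0.9, 7.2) to (3.6, 7.8), a distance of √(2.7² + 0.6²) ≈ 2.8.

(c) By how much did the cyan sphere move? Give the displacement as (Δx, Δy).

(1.6, -0.9)

The cyan sphere was at about (9.6, 4.6) and moved to about (11.2, 3.7).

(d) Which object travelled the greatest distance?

the purple cone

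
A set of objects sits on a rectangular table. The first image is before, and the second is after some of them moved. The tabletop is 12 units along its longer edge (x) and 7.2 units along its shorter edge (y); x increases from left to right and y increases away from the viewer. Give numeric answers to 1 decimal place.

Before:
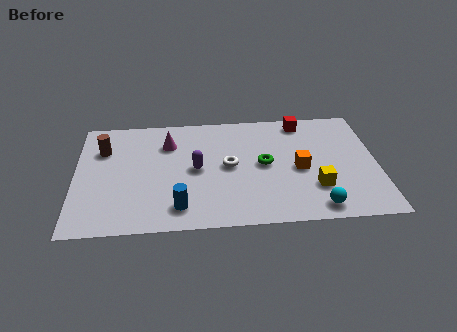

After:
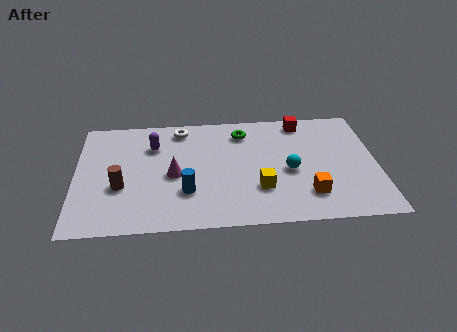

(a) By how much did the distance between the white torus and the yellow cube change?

+1.3

They were about 3.8 units apart before and 5.1 after — 1.3 units further apart.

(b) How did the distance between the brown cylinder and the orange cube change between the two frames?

-0.5

Before: roughly 8.0 units apart; after: 7.5. That's 0.5 units closer together.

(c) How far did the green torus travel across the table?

2.2

From (7.5, 3.7) to (6.7, 5.8), the green torus covered √(0.8² + 2.1²) ≈ 2.2 units.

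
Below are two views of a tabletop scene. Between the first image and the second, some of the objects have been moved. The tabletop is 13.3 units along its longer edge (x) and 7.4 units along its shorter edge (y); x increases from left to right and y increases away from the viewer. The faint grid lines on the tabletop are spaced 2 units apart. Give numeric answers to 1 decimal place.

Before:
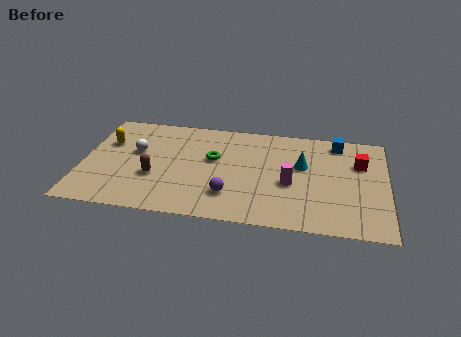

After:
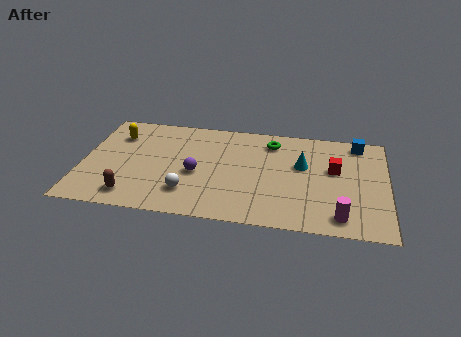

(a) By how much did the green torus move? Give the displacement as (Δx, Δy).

(2.5, 1.6)

The green torus started near (5.7, 4.4) and ended near (8.2, 6.0).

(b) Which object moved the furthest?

the white sphere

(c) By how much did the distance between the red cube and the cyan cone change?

-1.1

Before: roughly 2.5 units apart; after: 1.4. That's 1.1 units closer together.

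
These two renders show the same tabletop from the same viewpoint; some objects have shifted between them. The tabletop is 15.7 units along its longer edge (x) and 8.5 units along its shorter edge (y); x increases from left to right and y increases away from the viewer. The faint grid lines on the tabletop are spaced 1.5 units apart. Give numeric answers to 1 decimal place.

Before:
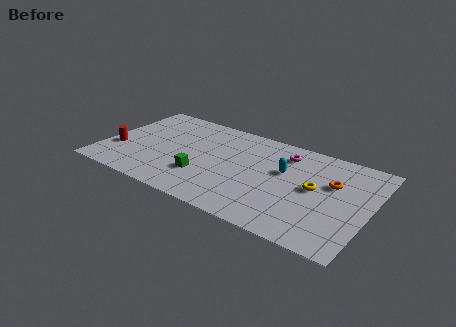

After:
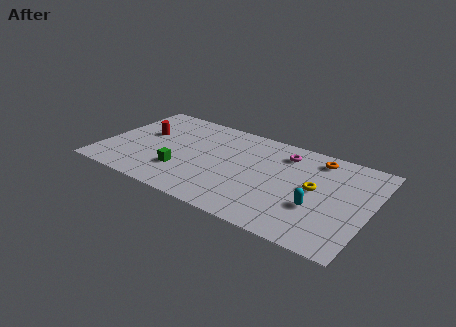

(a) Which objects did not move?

the magenta torus and the yellow torus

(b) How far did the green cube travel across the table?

1.2

From (6.1, 2.6) to (4.9, 2.5), the green cube covered √(1.2² + 0.1²) ≈ 1.2 units.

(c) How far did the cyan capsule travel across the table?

3.1

The cyan capsule moved from about (10.6, 5.2) to (12.8, 3.0), a distance of √(2.2² + 2.2²) ≈ 3.1.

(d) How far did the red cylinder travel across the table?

2.6

The red cylinder was near (0.9, 2.9) before and (2.2, 5.1) after, so it travelled √(1.3² + 2.2²) ≈ 2.6 units.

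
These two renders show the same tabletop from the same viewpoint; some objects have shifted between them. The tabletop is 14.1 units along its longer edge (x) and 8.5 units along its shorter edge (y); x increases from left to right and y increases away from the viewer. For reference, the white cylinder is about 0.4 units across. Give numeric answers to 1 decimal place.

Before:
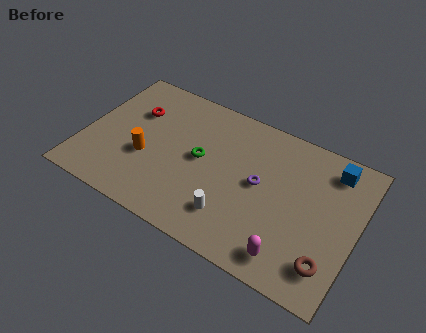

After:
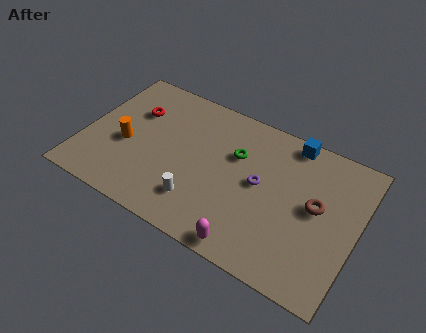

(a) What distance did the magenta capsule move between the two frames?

2.1

The magenta capsule moved from about (11.1, 1.3) to (9.1, 0.8), a distance of √(2.0² + 0.5²) ≈ 2.1.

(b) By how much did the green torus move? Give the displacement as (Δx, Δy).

(1.7, 1.1)

The green torus was at about (6.0, 4.5) and moved to about (7.7, 5.6).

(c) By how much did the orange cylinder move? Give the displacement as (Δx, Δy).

(-1.1, 0.3)

The orange cylinder started near (3.3, 3.3) and ended near (2.2, 3.6).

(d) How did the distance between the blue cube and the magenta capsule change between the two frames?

+1.0

They were about 6.0 units apart before and 7.0 after — 1.0 units further apart.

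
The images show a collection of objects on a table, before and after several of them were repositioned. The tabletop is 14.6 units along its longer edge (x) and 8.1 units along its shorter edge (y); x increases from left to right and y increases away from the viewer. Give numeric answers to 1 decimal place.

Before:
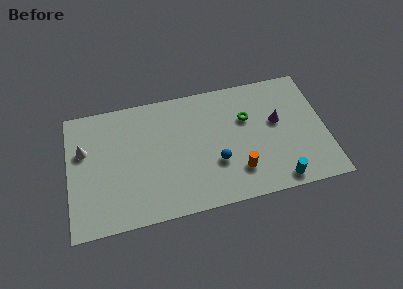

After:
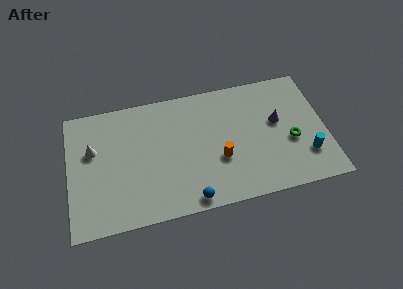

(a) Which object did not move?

the purple cone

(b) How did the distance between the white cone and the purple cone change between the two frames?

-0.5

They were about 11.0 units apart before and 10.5 after — 0.5 units closer together.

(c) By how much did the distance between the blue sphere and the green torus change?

+3.3

Before: roughly 3.1 units apart; after: 6.4. That's 3.3 units further apart.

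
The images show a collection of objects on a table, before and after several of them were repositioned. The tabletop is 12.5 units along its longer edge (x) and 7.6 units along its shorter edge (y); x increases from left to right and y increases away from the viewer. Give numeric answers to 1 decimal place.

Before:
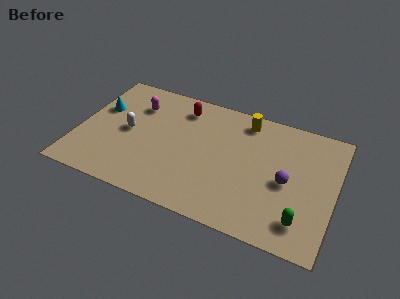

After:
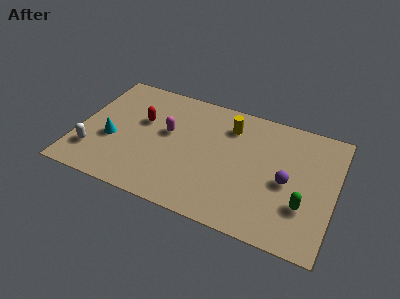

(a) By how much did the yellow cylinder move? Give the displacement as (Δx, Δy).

(-0.7, -0.6)

The yellow cylinder was at about (7.9, 6.5) and moved to about (7.2, 5.9).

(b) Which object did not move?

the purple sphere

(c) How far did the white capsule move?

2.4

The white capsule was near (2.4, 3.8) before and (0.9, 1.9) after, so it travelled √(1.5² + 1.9²) ≈ 2.4 units.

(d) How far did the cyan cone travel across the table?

2.0

From (0.9, 4.8) to (1.7, 3.0), the cyan cone covered √(0.8² + 1.8²) ≈ 2.0 units.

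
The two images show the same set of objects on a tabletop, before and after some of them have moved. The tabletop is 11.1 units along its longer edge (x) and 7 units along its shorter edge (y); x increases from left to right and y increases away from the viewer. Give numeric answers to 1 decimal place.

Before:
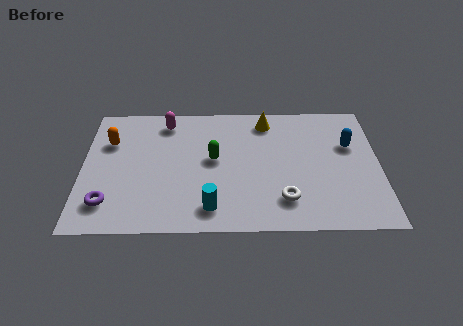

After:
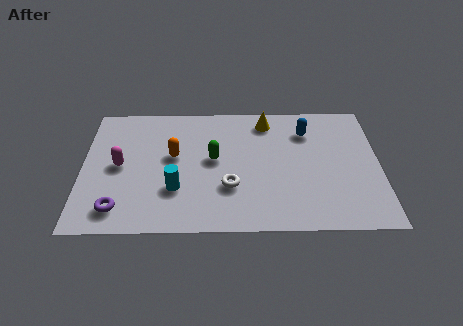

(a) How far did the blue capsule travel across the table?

1.8

The blue capsule was near (10.0, 4.5) before and (8.4, 5.3) after, so it travelled √(1.6² + 0.8²) ≈ 1.8 units.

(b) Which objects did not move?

the green capsule and the yellow cone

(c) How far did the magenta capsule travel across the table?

2.9

From (3.1, 5.9) to (1.4, 3.5), the magenta capsule covered √(1.7² + 2.4²) ≈ 2.9 units.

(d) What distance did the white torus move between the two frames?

2.1

The white torus was near (7.5, 1.6) before and (5.5, 2.3) after, so it travelled √(2.0² + 0.7²) ≈ 2.1 units.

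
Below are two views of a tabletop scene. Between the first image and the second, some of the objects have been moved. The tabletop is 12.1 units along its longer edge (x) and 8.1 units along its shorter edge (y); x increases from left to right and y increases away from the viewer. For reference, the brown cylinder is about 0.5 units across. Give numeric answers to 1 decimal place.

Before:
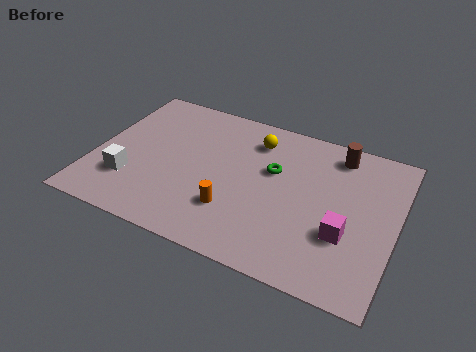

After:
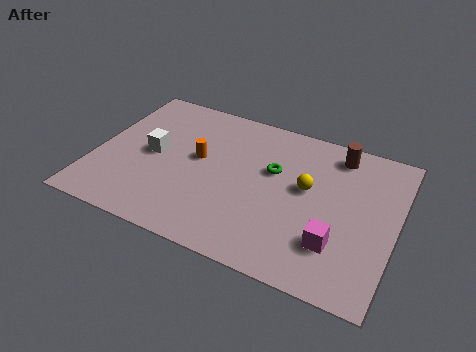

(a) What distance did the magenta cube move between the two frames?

0.7

The magenta cube was near (10.2, 2.8) before and (9.9, 2.2) after, so it travelled √(0.3² + 0.6²) ≈ 0.7 units.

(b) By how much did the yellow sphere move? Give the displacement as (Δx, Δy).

(2.3, -1.8)

From the two frames, the yellow sphere sits at roughly (6.2, 6.4) before and (8.5, 4.6) after.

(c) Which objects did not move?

the brown cylinder and the green torus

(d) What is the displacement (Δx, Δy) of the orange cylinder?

(-1.7, 2.2)

From the two frames, the orange cylinder sits at roughly (5.8, 2.3) before and (4.1, 4.5) after.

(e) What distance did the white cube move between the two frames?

1.9

The white cube moved from about (1.6, 2.3) to (2.3, 4.1), a distance of √(0.7² + 1.8²) ≈ 1.9.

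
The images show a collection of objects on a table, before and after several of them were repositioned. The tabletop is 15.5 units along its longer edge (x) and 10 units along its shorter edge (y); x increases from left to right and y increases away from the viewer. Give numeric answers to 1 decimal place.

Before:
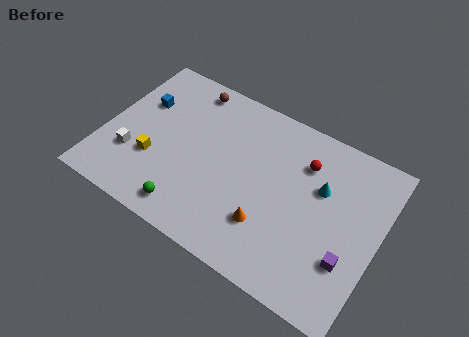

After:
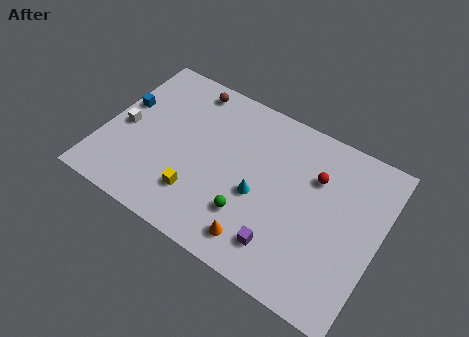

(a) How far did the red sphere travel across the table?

0.9

The red sphere moved from about (11.0, 7.4) to (11.7, 6.9), a distance of √(0.7² + 0.5²) ≈ 0.9.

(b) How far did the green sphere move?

3.5

The green sphere moved from about (5.4, 1.4) to (8.6, 2.8), a distance of √(3.2² + 1.4²) ≈ 3.5.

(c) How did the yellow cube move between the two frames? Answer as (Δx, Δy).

(2.7, -0.9)

From the two frames, the yellow cube sits at roughly (3.0, 3.4) before and (5.7, 2.5) after.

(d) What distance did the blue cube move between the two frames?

1.1

From (1.7, 6.6) to (0.8, 6.0), the blue cube covered √(0.9² + 0.6²) ≈ 1.1 units.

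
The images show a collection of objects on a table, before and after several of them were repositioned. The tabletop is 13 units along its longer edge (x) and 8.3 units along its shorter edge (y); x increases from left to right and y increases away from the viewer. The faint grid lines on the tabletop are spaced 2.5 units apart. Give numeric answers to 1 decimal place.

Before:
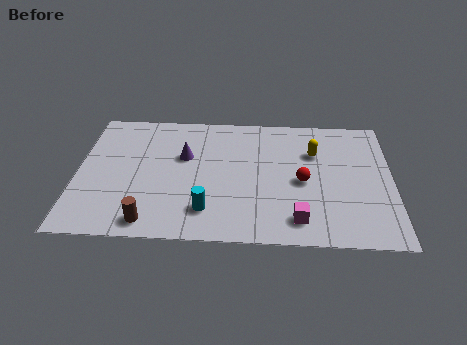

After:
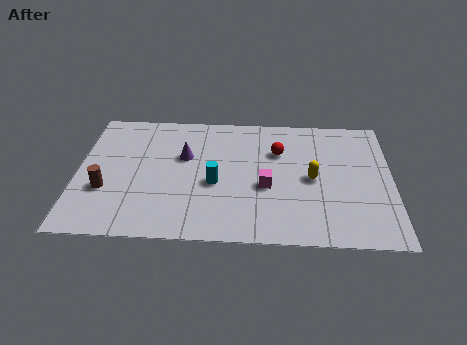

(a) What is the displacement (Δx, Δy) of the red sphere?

(-1.0, 1.9)

From the two frames, the red sphere sits at roughly (9.3, 3.8) before and (8.3, 5.7) after.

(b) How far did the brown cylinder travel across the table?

2.7

The brown cylinder moved from about (3.1, 1.0) to (1.2, 2.9), a distance of √(1.9² + 1.9²) ≈ 2.7.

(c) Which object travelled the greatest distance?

the brown cylinder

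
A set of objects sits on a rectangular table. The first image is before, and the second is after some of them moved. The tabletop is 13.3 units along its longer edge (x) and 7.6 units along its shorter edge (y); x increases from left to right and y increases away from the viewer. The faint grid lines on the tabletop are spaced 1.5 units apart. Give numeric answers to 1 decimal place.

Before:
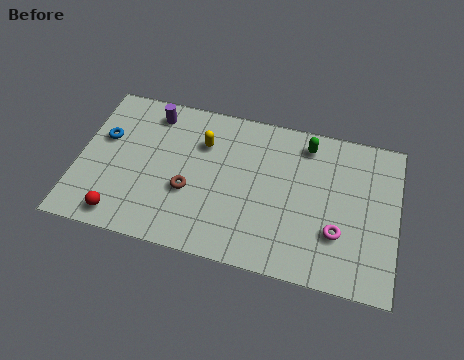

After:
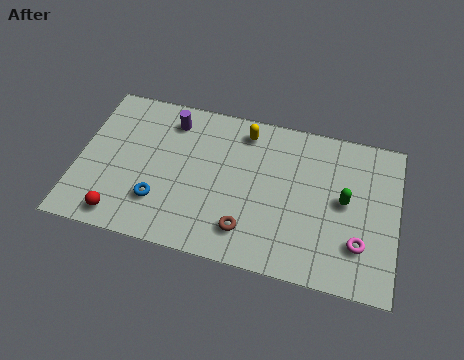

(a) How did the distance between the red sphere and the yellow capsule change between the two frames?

+1.8

The distance was about 5.4 in the first image and 7.2 in the second, so they moved 1.8 units further apart.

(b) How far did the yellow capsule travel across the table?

2.0

The yellow capsule was near (5.1, 5.4) before and (6.8, 6.4) after, so it travelled √(1.7² + 1.0²) ≈ 2.0 units.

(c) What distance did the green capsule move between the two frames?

2.9

From (9.4, 6.4) to (11.1, 4.0), the green capsule covered √(1.7² + 2.4²) ≈ 2.9 units.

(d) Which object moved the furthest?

the blue torus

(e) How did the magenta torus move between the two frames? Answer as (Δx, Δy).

(0.9, -0.3)

The magenta torus started near (10.9, 2.4) and ended near (11.8, 2.1).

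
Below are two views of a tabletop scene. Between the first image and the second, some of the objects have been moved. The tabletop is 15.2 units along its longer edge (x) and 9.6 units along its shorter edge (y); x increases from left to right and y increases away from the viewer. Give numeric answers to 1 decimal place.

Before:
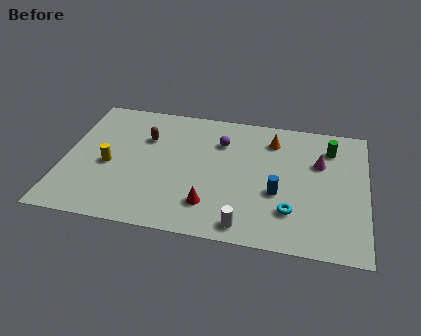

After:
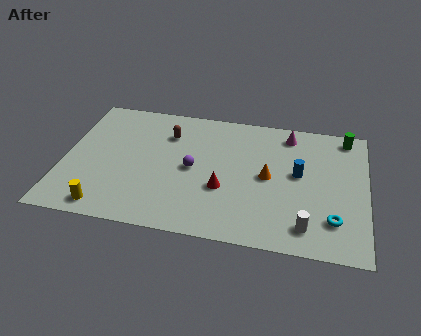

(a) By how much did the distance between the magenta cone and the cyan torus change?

+2.4

They were about 4.0 units apart before and 6.4 after — 2.4 units further apart.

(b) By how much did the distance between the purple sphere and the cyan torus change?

+1.7

They were about 5.8 units apart before and 7.5 after — 1.7 units further apart.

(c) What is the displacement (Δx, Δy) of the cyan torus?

(2.1, -0.2)

The cyan torus was at about (11.5, 2.5) and moved to about (13.6, 2.3).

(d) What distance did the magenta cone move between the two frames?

2.5

The magenta cone moved from about (12.8, 6.3) to (11.2, 8.2), a distance of √(1.6² + 1.9²) ≈ 2.5.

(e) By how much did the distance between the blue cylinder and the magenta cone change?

-0.3

The distance was about 3.3 in the first image and 3.0 in the second, so they moved 0.3 units closer together.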